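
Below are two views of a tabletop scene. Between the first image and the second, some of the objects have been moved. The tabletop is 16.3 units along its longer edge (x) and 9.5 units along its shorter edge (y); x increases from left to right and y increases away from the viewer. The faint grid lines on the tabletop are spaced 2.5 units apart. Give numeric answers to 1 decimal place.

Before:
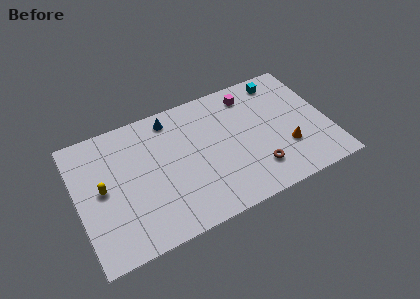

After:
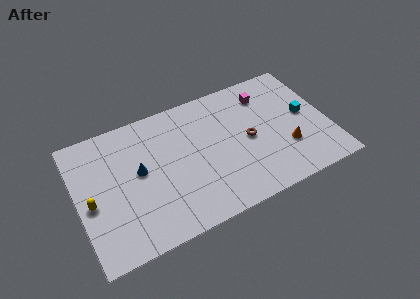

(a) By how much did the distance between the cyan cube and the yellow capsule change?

+1.6

They were about 12.5 units apart before and 14.1 after — 1.6 units further apart.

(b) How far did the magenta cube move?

1.1

The magenta cube moved from about (11.6, 7.9) to (12.6, 7.5), a distance of √(1.0² + 0.4²) ≈ 1.1.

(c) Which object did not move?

the orange cone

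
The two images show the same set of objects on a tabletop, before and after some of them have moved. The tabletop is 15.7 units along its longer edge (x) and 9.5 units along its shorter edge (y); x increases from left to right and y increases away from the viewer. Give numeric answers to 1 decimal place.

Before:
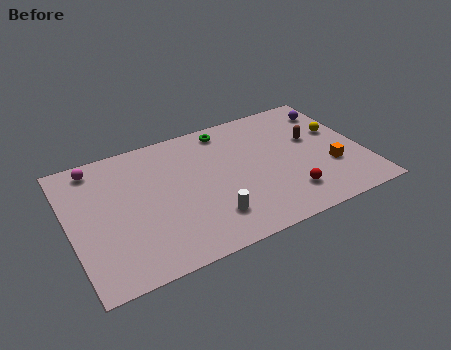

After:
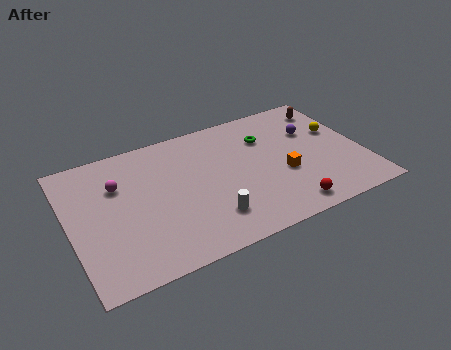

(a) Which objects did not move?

the white cylinder and the yellow sphere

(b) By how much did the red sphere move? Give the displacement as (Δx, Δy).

(-0.2, -0.9)

The red sphere was at about (11.3, 2.1) and moved to about (11.1, 1.2).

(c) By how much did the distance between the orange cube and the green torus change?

-4.0

Before: roughly 7.1 units apart; after: 3.1. That's 4.0 units closer together.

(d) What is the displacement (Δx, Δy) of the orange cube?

(-2.5, 0.5)

The orange cube started near (13.8, 3.2) and ended near (11.3, 3.7).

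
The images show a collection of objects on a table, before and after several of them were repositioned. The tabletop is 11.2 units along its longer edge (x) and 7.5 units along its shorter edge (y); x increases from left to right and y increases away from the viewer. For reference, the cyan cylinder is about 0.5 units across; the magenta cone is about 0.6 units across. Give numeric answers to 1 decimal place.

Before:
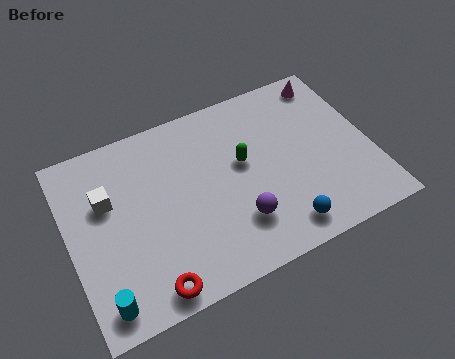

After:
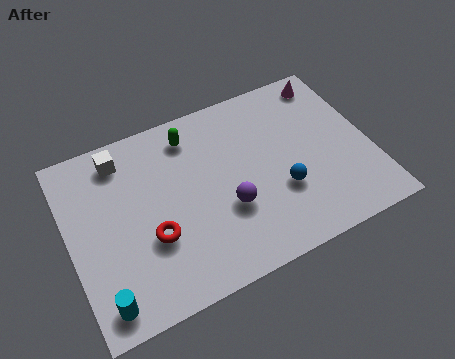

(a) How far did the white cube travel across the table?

1.7

From (1.5, 4.8) to (2.2, 6.3), the white cube covered √(0.7² + 1.5²) ≈ 1.7 units.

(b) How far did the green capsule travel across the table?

2.5

The green capsule was near (6.5, 4.3) before and (4.8, 6.2) after, so it travelled √(1.7² + 1.9²) ≈ 2.5 units.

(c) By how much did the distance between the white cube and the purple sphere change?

-0.3

They were about 5.3 units apart before and 5.0 after — 0.3 units closer together.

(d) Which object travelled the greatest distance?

the green capsule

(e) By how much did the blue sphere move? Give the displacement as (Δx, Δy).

(0.2, 1.5)

The blue sphere started near (7.5, 1.1) and ended near (7.7, 2.6).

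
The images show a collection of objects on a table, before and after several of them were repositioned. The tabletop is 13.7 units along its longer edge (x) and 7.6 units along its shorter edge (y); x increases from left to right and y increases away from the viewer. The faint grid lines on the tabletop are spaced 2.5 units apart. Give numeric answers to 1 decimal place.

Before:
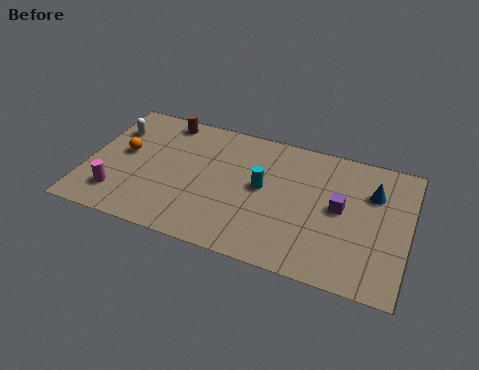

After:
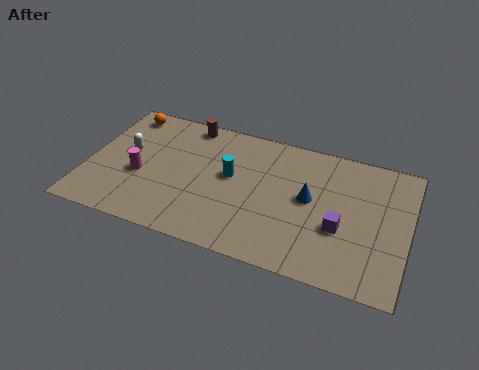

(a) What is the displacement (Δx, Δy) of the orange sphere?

(-0.3, 2.4)

The orange sphere started near (1.5, 4.2) and ended near (1.2, 6.6).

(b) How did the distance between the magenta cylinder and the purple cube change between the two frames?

-1.0

Before: roughly 9.6 units apart; after: 8.6. That's 1.0 units closer together.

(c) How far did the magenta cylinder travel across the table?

1.6

The magenta cylinder moved from about (1.5, 1.7) to (2.3, 3.1), a distance of √(0.8² + 1.4²) ≈ 1.6.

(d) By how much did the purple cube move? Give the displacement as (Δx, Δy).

(0.1, -1.1)

From the two frames, the purple cube sits at roughly (10.8, 4.0) before and (10.9, 2.9) after.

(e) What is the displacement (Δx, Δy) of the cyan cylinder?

(-1.4, 0.2)

The cyan cylinder started near (7.5, 4.1) and ended near (6.1, 4.3).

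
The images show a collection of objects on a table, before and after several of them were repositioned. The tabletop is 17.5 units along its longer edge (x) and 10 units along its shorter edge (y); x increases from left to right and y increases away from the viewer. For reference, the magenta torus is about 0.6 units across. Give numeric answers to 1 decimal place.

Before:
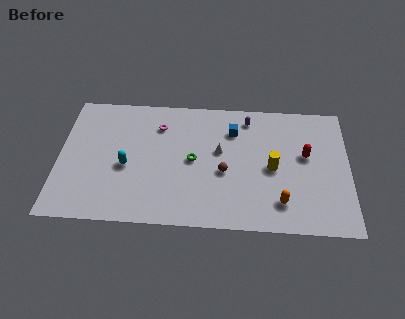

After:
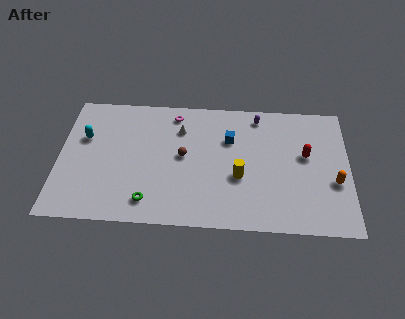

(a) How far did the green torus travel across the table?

4.2

From (8.1, 5.0) to (5.5, 1.7), the green torus covered √(2.6² + 3.3²) ≈ 4.2 units.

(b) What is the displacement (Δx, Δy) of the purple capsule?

(0.6, 0.2)

The purple capsule was at about (11.4, 8.5) and moved to about (12.0, 8.7).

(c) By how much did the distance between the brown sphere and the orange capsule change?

+5.2

Before: roughly 4.0 units apart; after: 9.2. That's 5.2 units further apart.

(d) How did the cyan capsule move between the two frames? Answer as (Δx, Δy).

(-2.6, 2.1)

The cyan capsule was at about (4.1, 4.3) and moved to about (1.5, 6.4).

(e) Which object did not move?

the red capsule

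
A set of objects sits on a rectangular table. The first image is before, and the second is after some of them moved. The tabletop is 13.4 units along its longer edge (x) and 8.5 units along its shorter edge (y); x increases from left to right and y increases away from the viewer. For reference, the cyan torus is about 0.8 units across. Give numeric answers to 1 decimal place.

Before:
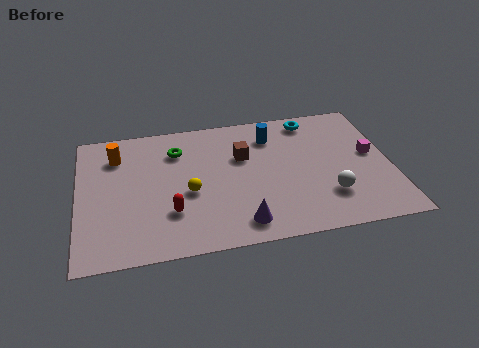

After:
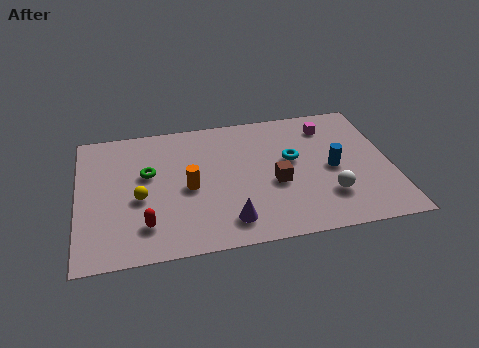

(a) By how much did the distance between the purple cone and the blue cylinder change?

-0.3

The distance was about 5.5 in the first image and 5.2 in the second, so they moved 0.3 units closer together.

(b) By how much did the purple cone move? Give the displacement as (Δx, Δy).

(-0.5, 0.2)

From the two frames, the purple cone sits at roughly (6.8, 1.3) before and (6.3, 1.5) after.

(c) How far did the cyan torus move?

2.7

From (10.2, 7.4) to (9.2, 4.9), the cyan torus covered √(1.0² + 2.5²) ≈ 2.7 units.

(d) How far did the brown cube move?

2.4

The brown cube moved from about (7.1, 5.5) to (8.4, 3.5), a distance of √(1.3² + 2.0²) ≈ 2.4.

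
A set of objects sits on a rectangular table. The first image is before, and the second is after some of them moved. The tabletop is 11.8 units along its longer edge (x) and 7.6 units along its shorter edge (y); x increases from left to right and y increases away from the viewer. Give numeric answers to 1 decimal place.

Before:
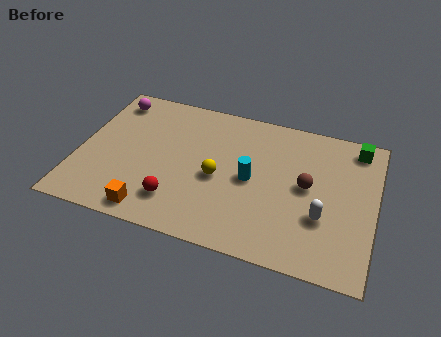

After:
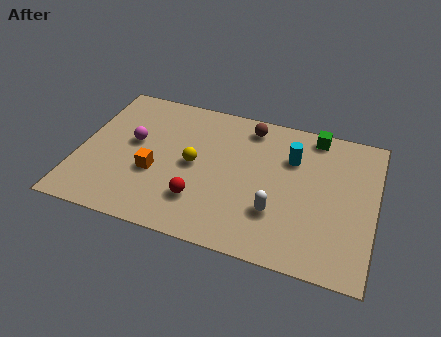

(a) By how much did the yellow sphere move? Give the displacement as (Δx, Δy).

(-1.0, 0.4)

The yellow sphere started near (5.6, 3.4) and ended near (4.6, 3.8).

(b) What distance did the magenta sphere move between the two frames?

2.4

The magenta sphere moved from about (1.0, 6.4) to (2.1, 4.3), a distance of √(1.1² + 2.1²) ≈ 2.4.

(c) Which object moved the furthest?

the brown sphere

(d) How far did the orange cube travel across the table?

2.0

The orange cube moved from about (3.2, 0.9) to (3.1, 2.9), a distance of √(0.1² + 2.0²) ≈ 2.0.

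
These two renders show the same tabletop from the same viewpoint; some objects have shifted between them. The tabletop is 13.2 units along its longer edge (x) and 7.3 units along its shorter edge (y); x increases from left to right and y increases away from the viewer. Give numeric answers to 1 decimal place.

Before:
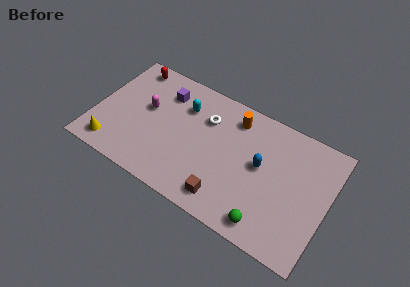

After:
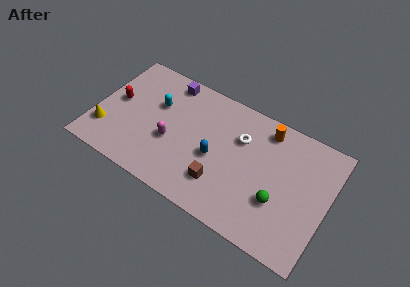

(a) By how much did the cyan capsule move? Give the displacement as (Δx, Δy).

(-1.5, -0.6)

From the two frames, the cyan capsule sits at roughly (4.8, 5.3) before and (3.3, 4.7) after.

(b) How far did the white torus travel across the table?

2.0

The white torus moved from about (6.1, 5.2) to (8.1, 5.0), a distance of √(2.0² + 0.2²) ≈ 2.0.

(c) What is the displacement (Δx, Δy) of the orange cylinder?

(1.8, 0.2)

The orange cylinder was at about (7.6, 6.0) and moved to about (9.4, 6.2).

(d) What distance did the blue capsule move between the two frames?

2.6

The blue capsule was near (9.4, 4.0) before and (6.9, 3.2) after, so it travelled √(2.5² + 0.8²) ≈ 2.6 units.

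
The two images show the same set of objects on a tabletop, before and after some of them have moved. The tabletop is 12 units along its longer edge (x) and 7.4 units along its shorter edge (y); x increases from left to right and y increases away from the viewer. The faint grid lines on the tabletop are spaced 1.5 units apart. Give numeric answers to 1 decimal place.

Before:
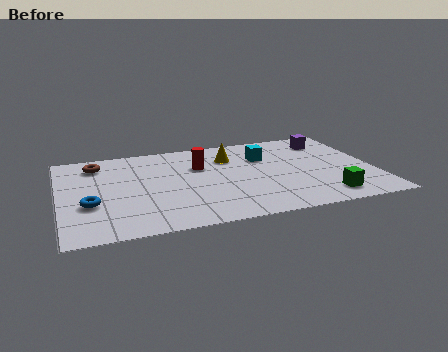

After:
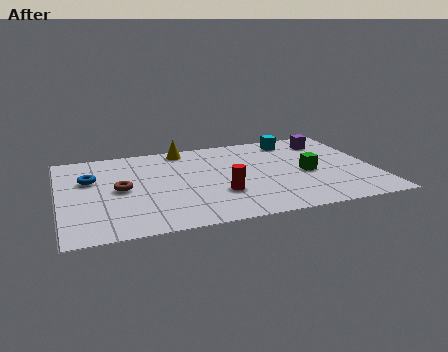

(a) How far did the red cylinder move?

2.6

From (5.4, 4.9) to (6.0, 2.4), the red cylinder covered √(0.6² + 2.5²) ≈ 2.6 units.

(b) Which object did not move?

the purple cube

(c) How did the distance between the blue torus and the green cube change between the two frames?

-0.6

The distance was about 8.9 in the first image and 8.3 in the second, so they moved 0.6 units closer together.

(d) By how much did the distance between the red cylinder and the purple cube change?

+0.5

The distance was about 5.2 in the first image and 5.7 in the second, so they moved 0.5 units further apart.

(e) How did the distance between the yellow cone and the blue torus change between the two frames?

-2.0

They were about 6.1 units apart before and 4.1 after — 2.0 units closer together.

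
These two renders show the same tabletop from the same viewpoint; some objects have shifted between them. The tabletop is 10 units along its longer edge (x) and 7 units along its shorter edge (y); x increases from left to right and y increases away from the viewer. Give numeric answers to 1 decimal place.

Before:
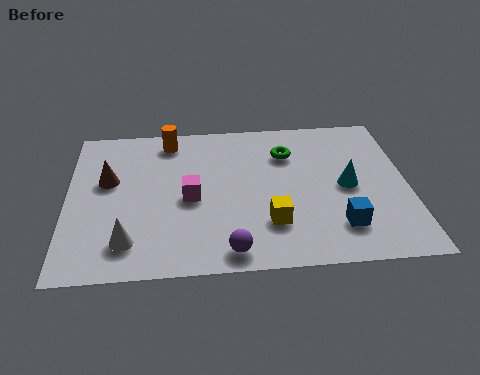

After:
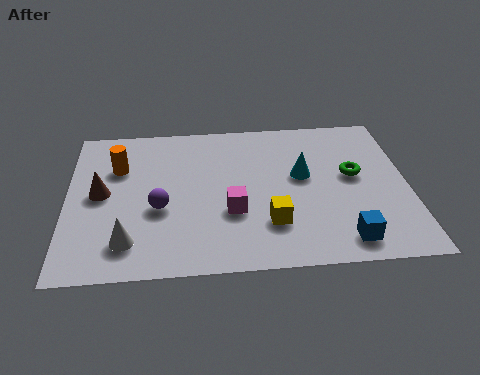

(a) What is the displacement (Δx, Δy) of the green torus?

(1.9, -1.2)

The green torus was at about (6.5, 5.1) and moved to about (8.4, 3.9).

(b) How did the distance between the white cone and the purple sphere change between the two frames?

-1.3

They were about 3.0 units apart before and 1.7 after — 1.3 units closer together.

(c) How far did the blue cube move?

0.6

The blue cube moved from about (7.9, 1.6) to (8.0, 1.0), a distance of √(0.1² + 0.6²) ≈ 0.6.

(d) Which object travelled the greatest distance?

the purple sphere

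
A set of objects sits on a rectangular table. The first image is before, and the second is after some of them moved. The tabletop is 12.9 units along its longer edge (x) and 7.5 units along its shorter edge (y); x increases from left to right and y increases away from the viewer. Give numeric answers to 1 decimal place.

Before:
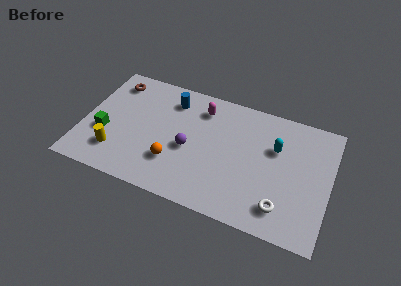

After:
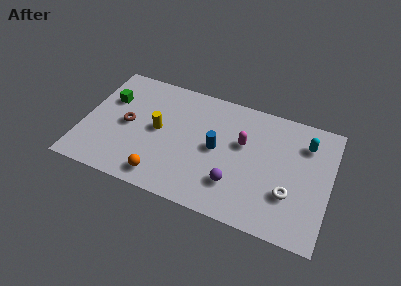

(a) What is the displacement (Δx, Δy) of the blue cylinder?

(2.6, -2.2)

From the two frames, the blue cylinder sits at roughly (4.4, 6.0) before and (7.0, 3.8) after.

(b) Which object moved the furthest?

the blue cylinder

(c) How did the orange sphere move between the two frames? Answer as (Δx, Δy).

(-0.5, -1.1)

The orange sphere started near (4.9, 2.2) and ended near (4.4, 1.1).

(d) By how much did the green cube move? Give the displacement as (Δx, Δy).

(0.0, 2.2)

From the two frames, the green cube sits at roughly (1.2, 2.8) before and (1.2, 5.0) after.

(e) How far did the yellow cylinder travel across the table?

2.9

The yellow cylinder was near (1.9, 1.8) before and (3.9, 3.9) after, so it travelled √(2.0² + 2.1²) ≈ 2.9 units.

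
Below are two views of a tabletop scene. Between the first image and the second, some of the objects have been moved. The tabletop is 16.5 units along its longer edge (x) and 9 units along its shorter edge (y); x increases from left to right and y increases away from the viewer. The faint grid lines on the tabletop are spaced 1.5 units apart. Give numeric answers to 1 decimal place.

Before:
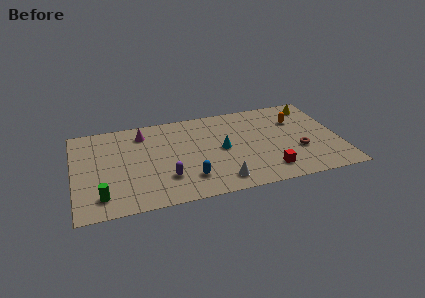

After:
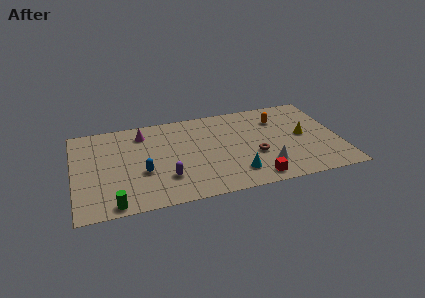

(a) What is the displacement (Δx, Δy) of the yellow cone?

(-0.9, -3.0)

From the two frames, the yellow cone sits at roughly (15.2, 7.6) before and (14.3, 4.6) after.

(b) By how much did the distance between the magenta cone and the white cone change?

+1.6

They were about 7.4 units apart before and 9.0 after — 1.6 units further apart.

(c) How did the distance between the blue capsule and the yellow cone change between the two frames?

+0.3

Before: roughly 9.9 units apart; after: 10.2. That's 0.3 units further apart.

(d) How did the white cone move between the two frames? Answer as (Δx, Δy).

(2.9, 0.8)

The white cone was at about (8.9, 1.4) and moved to about (11.8, 2.2).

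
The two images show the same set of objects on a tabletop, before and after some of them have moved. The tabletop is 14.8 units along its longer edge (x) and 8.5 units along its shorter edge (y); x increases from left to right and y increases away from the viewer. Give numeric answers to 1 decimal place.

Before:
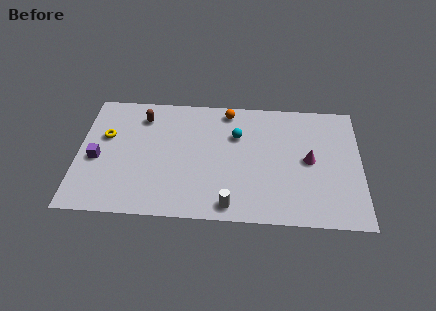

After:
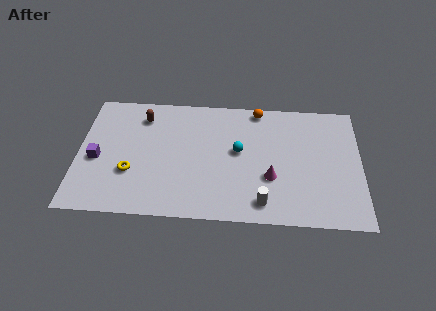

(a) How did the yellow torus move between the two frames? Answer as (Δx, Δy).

(1.4, -2.4)

The yellow torus started near (1.4, 5.3) and ended near (2.8, 2.9).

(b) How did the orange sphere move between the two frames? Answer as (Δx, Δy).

(1.6, 0.2)

The orange sphere was at about (7.8, 7.5) and moved to about (9.4, 7.7).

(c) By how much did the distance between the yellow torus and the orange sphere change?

+1.4

They were about 6.8 units apart before and 8.2 after — 1.4 units further apart.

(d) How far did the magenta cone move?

2.4

The magenta cone moved from about (12.1, 4.3) to (10.1, 3.0), a distance of √(2.0² + 1.3²) ≈ 2.4.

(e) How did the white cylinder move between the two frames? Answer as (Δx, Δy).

(1.7, 0.3)

From the two frames, the white cylinder sits at roughly (8.0, 1.0) before and (9.7, 1.3) after.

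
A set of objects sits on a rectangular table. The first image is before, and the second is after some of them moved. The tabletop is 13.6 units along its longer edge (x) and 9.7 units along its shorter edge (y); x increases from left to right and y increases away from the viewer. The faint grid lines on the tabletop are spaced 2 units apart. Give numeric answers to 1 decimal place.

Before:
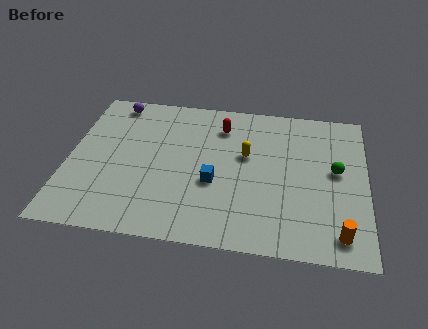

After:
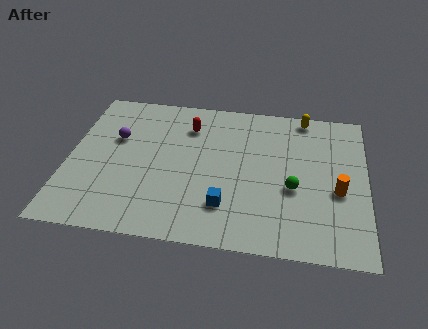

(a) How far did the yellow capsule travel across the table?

4.0

The yellow capsule was near (8.1, 5.8) before and (10.7, 8.8) after, so it travelled √(2.6² + 3.0²) ≈ 4.0 units.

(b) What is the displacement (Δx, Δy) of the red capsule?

(-1.5, -0.2)

The red capsule started near (6.9, 7.6) and ended near (5.4, 7.4).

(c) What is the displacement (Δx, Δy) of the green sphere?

(-1.9, -1.4)

The green sphere started near (12.2, 5.3) and ended near (10.3, 3.9).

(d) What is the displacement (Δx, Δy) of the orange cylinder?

(-0.1, 2.6)

The orange cylinder started near (12.4, 1.4) and ended near (12.3, 4.0).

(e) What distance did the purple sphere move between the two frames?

2.5

From (1.9, 8.6) to (2.1, 6.1), the purple sphere covered √(0.2² + 2.5²) ≈ 2.5 units.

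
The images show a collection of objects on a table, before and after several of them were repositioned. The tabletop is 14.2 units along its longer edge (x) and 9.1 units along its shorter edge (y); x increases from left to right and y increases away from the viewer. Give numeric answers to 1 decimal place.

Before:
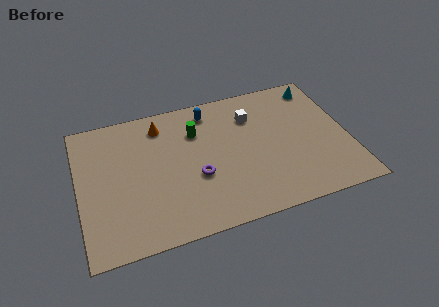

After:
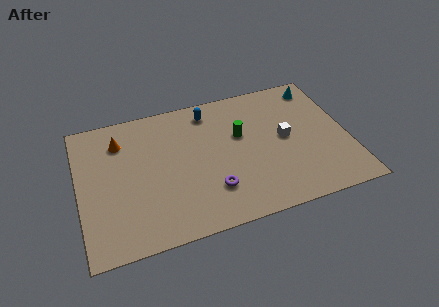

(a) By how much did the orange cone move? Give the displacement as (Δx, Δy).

(-2.2, -0.5)

From the two frames, the orange cone sits at roughly (4.5, 7.5) before and (2.3, 7.0) after.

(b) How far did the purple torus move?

1.3

The purple torus was near (6.1, 3.5) before and (6.8, 2.4) after, so it travelled √(0.7² + 1.1²) ≈ 1.3 units.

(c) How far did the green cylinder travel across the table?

2.5

The green cylinder was near (6.3, 6.5) before and (8.6, 5.6) after, so it travelled √(2.3² + 0.9²) ≈ 2.5 units.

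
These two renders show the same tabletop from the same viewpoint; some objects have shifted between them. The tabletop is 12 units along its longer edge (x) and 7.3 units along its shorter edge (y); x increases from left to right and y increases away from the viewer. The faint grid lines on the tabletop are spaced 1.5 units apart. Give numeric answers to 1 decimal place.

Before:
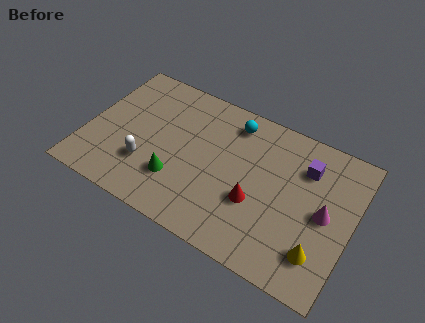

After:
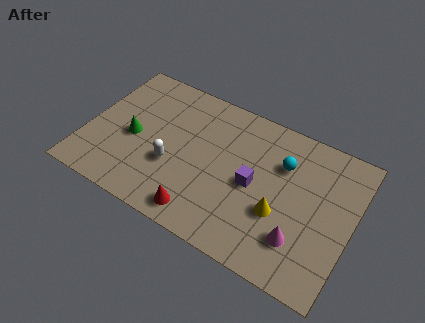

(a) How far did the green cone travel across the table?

2.5

The green cone moved from about (4.3, 2.1) to (2.1, 3.3), a distance of √(2.2² + 1.2²) ≈ 2.5.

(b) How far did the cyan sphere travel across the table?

2.6

The cyan sphere was near (6.3, 6.1) before and (8.7, 5.1) after, so it travelled √(2.4² + 1.0²) ≈ 2.6 units.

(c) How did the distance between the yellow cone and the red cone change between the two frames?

+0.5

The distance was about 3.2 in the first image and 3.7 in the second, so they moved 0.5 units further apart.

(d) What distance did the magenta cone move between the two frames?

1.9

From (10.8, 3.6) to (9.9, 1.9), the magenta cone covered √(0.9² + 1.7²) ≈ 1.9 units.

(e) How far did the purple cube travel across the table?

2.8

The purple cube was near (9.7, 5.4) before and (7.6, 3.5) after, so it travelled √(2.1² + 1.9²) ≈ 2.8 units.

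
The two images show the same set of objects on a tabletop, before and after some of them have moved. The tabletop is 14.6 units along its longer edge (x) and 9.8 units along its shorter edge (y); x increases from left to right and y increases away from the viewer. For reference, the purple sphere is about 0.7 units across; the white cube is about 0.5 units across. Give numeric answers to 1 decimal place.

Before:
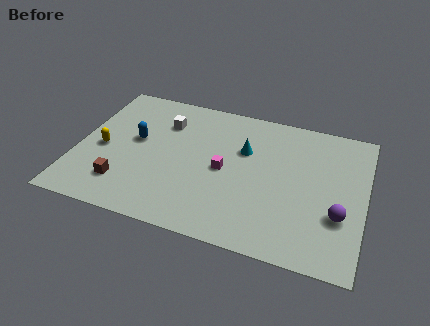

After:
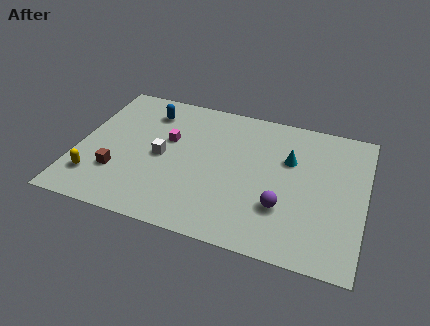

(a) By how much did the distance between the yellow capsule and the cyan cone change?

+3.1

They were about 7.4 units apart before and 10.5 after — 3.1 units further apart.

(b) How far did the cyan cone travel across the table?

2.3

The cyan cone was near (8.4, 6.4) before and (10.7, 6.4) after, so it travelled √(2.3² + 0.0²) ≈ 2.3 units.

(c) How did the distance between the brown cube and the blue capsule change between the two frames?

+1.7

The distance was about 3.3 in the first image and 5.0 in the second, so they moved 1.7 units further apart.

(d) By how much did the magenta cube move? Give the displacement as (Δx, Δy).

(-3.0, 1.3)

The magenta cube started near (7.5, 4.7) and ended near (4.5, 6.0).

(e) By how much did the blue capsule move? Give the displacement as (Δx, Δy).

(0.4, 2.3)

From the two frames, the blue capsule sits at roughly (2.9, 5.5) before and (3.3, 7.8) after.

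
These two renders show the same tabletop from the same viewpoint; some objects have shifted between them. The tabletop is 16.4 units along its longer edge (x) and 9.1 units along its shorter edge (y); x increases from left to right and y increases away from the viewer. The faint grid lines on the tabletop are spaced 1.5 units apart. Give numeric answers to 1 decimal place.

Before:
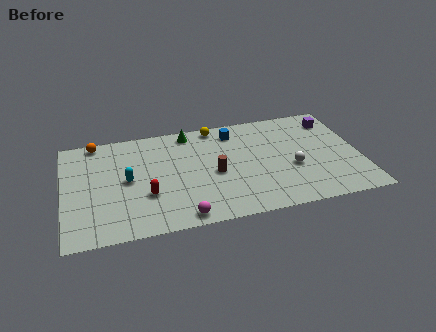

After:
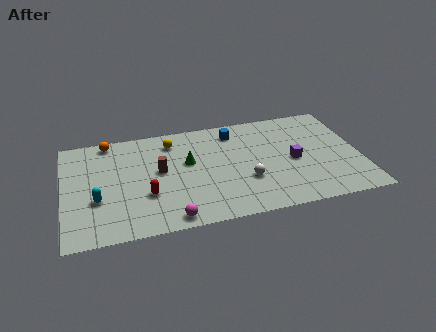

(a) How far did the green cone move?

2.6

From (7.1, 8.0) to (6.9, 5.4), the green cone covered √(0.2² + 2.6²) ≈ 2.6 units.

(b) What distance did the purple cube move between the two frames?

4.0

The purple cube moved from about (15.2, 7.3) to (12.7, 4.2), a distance of √(2.5² + 3.1²) ≈ 4.0.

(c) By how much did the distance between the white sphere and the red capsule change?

-2.6

They were about 8.1 units apart before and 5.5 after — 2.6 units closer together.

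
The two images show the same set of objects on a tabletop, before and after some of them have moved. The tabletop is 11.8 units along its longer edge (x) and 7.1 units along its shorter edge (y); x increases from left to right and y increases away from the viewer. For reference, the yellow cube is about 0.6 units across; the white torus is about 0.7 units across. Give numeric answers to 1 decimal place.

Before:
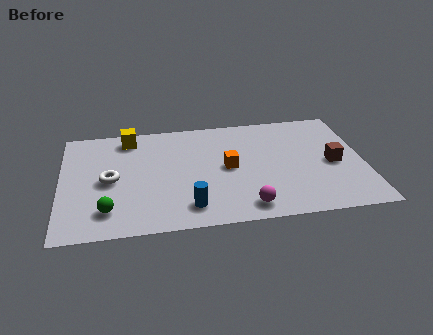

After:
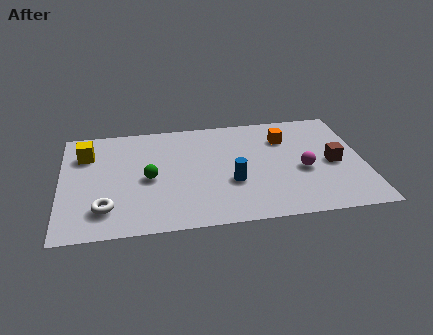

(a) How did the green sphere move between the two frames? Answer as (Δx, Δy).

(1.6, 1.8)

The green sphere was at about (1.8, 1.5) and moved to about (3.4, 3.3).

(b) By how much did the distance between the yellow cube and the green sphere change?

-1.6

They were about 4.7 units apart before and 3.1 after — 1.6 units closer together.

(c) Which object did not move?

the brown cube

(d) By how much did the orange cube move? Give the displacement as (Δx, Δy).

(2.3, 1.6)

The orange cube was at about (6.5, 3.6) and moved to about (8.8, 5.2).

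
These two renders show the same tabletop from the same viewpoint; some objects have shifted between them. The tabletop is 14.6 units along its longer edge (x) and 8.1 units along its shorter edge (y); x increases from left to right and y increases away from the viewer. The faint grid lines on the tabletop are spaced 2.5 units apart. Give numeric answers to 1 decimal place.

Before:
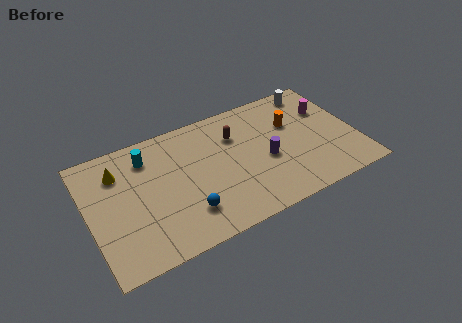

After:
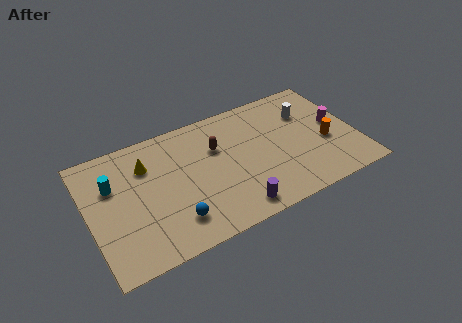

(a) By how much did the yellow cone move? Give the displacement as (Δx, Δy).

(1.5, -0.2)

The yellow cone was at about (1.8, 6.1) and moved to about (3.3, 5.9).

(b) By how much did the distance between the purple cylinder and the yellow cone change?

-1.8

The distance was about 8.2 in the first image and 6.4 in the second, so they moved 1.8 units closer together.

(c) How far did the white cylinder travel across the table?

1.5

The white cylinder was near (12.8, 7.1) before and (12.2, 5.7) after, so it travelled √(0.6² + 1.4²) ≈ 1.5 units.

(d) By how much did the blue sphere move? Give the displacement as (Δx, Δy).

(-0.7, -0.2)

The blue sphere was at about (5.0, 2.0) and moved to about (4.3, 1.8).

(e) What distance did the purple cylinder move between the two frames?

3.2

The purple cylinder moved from about (9.6, 3.5) to (7.5, 1.1), a distance of √(2.1² + 2.4²) ≈ 3.2.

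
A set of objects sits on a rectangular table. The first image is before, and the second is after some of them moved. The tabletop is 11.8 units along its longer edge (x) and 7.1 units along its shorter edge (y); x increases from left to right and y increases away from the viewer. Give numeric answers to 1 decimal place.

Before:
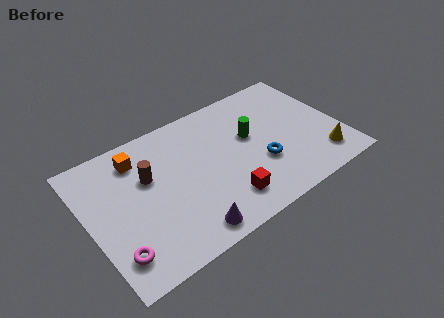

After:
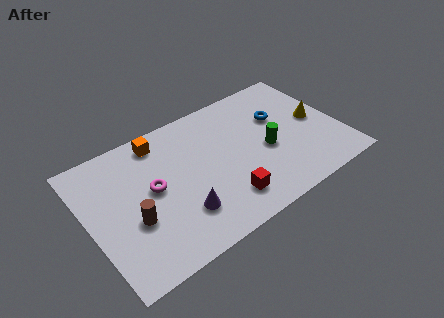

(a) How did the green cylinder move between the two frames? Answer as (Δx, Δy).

(0.6, -1.1)

From the two frames, the green cylinder sits at roughly (7.7, 4.2) before and (8.3, 3.1) after.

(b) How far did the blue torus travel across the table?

2.5

From (7.9, 2.5) to (9.2, 4.6), the blue torus covered √(1.3² + 2.1²) ≈ 2.5 units.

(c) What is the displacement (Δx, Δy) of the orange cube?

(1.1, 0.4)

From the two frames, the orange cube sits at roughly (2.6, 5.7) before and (3.7, 6.1) after.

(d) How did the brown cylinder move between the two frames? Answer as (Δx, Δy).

(-1.0, -1.8)

From the two frames, the brown cylinder sits at roughly (2.9, 4.5) before and (1.9, 2.7) after.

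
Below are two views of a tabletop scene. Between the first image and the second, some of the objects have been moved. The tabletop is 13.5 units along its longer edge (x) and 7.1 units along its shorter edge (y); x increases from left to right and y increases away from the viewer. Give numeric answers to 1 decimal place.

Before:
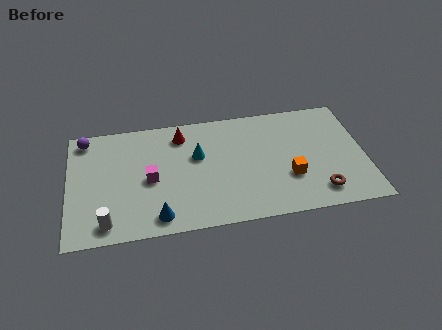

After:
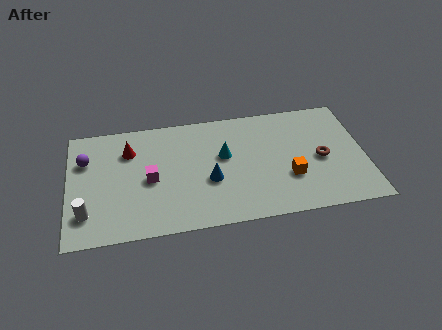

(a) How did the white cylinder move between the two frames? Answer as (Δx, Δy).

(-0.9, 0.7)

The white cylinder was at about (1.7, 1.0) and moved to about (0.8, 1.7).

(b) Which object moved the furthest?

the blue cone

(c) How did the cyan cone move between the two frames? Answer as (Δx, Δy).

(1.2, -0.2)

The cyan cone started near (5.9, 4.4) and ended near (7.1, 4.2).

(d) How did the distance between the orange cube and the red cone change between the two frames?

+1.8

The distance was about 5.9 in the first image and 7.7 in the second, so they moved 1.8 units further apart.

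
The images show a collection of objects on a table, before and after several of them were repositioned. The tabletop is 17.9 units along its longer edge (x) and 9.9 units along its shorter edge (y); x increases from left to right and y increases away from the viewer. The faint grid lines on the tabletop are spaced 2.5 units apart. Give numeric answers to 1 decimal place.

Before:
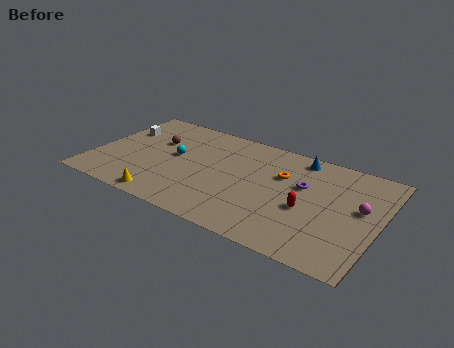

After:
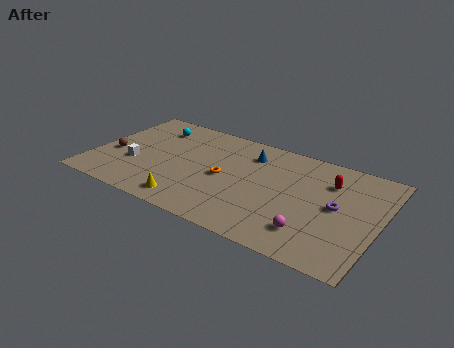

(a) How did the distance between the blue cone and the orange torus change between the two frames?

+0.9

The distance was about 2.3 in the first image and 3.2 in the second, so they moved 0.9 units further apart.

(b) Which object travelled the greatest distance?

the magenta sphere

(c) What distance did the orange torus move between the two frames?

3.8

The orange torus moved from about (11.7, 6.5) to (8.3, 4.7), a distance of √(3.4² + 1.8²) ≈ 3.8.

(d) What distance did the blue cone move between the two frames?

3.2

The blue cone was near (12.5, 8.7) before and (9.5, 7.7) after, so it travelled √(3.0² + 1.0²) ≈ 3.2 units.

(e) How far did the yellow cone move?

1.6

The yellow cone moved from about (5.1, 1.0) to (6.6, 1.4), a distance of √(1.5² + 0.4²) ≈ 1.6.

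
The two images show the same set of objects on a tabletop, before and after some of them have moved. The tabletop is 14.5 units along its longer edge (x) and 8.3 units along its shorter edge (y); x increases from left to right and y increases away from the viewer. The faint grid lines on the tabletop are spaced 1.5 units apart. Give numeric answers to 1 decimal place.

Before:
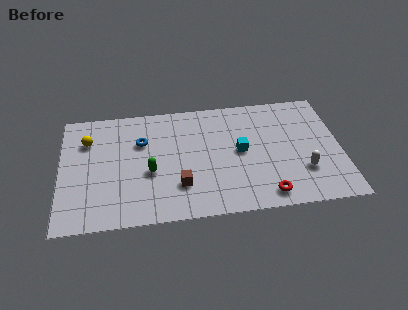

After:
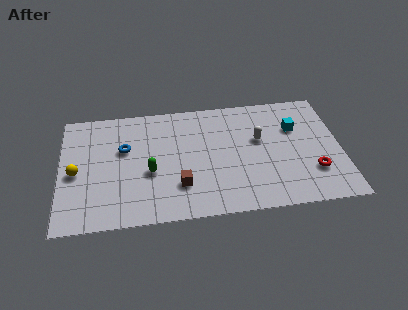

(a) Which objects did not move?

the green capsule and the brown cube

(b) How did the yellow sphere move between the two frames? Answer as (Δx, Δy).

(-0.6, -2.2)

The yellow sphere started near (1.4, 6.0) and ended near (0.8, 3.8).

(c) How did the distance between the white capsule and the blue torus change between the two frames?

-1.9

Before: roughly 8.9 units apart; after: 7.0. That's 1.9 units closer together.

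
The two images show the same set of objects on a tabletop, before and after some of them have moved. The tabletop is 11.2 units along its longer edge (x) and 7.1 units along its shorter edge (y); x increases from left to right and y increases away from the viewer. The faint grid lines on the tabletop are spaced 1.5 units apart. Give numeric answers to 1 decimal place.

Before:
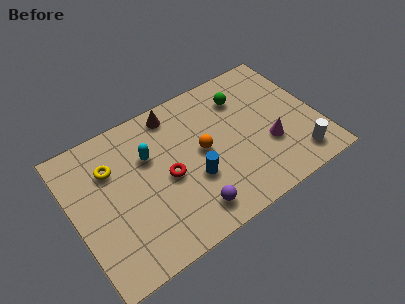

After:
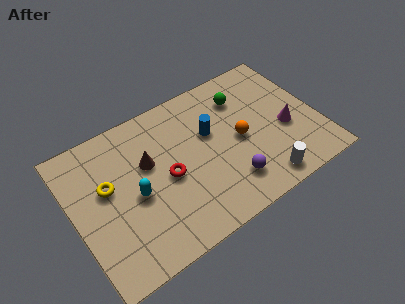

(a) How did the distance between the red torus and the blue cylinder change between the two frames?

+1.2

They were about 1.3 units apart before and 2.5 after — 1.2 units further apart.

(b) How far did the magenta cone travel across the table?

1.0

The magenta cone was near (8.8, 2.5) before and (9.7, 2.9) after, so it travelled √(0.9² + 0.4²) ≈ 1.0 units.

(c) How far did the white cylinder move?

1.7

The white cylinder moved from about (9.9, 1.2) to (8.2, 0.9), a distance of √(1.7² + 0.3²) ≈ 1.7.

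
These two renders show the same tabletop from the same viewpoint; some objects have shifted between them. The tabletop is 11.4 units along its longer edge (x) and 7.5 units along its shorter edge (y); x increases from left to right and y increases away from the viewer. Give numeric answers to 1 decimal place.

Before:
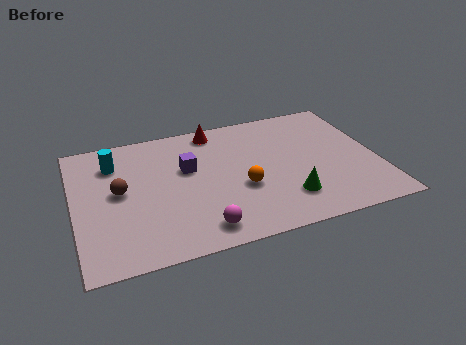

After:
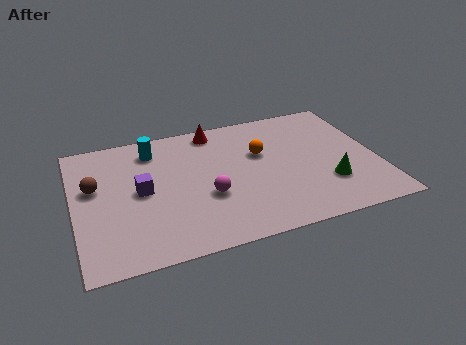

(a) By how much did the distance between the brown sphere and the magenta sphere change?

+0.4

The distance was about 4.0 in the first image and 4.4 in the second, so they moved 0.4 units further apart.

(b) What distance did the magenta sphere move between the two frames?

1.7

The magenta sphere moved from about (4.5, 1.1) to (4.9, 2.8), a distance of √(0.4² + 1.7²) ≈ 1.7.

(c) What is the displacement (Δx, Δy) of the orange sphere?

(0.9, 1.8)

The orange sphere started near (6.2, 2.9) and ended near (7.1, 4.7).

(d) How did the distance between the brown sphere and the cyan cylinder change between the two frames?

+1.1

The distance was about 1.7 in the first image and 2.8 in the second, so they moved 1.1 units further apart.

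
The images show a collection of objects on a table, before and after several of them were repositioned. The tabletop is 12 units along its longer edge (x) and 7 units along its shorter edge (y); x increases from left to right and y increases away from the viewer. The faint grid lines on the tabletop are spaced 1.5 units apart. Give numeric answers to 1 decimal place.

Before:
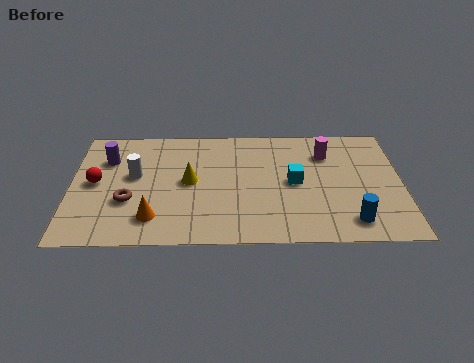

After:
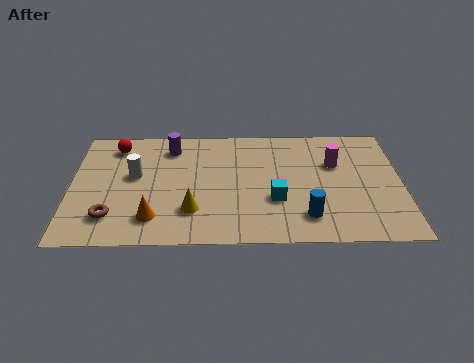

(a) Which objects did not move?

the white cylinder and the orange cone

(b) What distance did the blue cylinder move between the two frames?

1.6

The blue cylinder was near (10.1, 1.2) before and (8.5, 1.5) after, so it travelled √(1.6² + 0.3²) ≈ 1.6 units.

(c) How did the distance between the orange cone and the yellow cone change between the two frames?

-1.0

Before: roughly 2.5 units apart; after: 1.5. That's 1.0 units closer together.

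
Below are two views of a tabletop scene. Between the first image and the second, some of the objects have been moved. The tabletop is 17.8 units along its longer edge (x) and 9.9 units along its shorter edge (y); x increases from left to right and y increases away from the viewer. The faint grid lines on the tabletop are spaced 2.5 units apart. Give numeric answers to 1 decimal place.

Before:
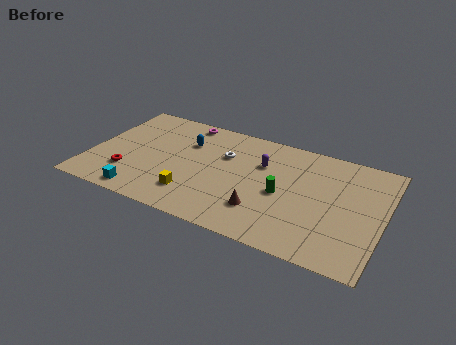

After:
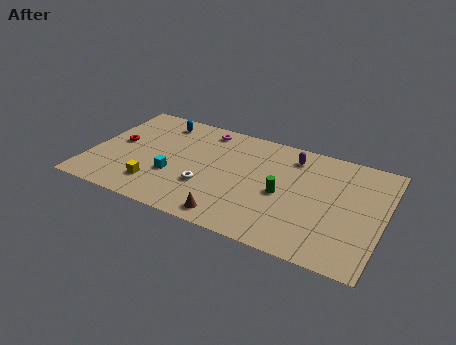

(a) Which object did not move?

the green cylinder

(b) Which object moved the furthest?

the white torus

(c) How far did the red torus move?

2.8

The red torus moved from about (2.5, 2.7) to (1.5, 5.3), a distance of √(1.0² + 2.6²) ≈ 2.8.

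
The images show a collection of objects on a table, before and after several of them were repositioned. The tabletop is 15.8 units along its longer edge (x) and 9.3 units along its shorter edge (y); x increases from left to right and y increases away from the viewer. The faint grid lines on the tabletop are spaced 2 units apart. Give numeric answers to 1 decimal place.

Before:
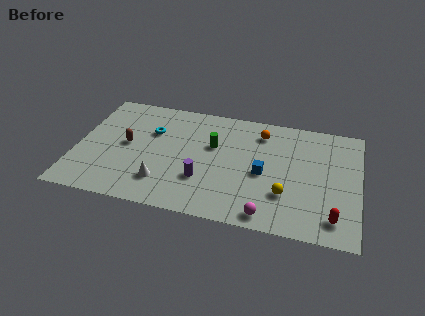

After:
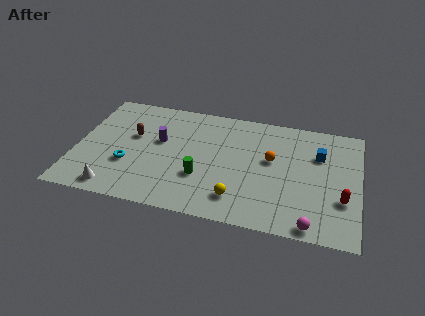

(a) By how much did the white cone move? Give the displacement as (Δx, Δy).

(-2.6, -1.1)

From the two frames, the white cone sits at roughly (5.0, 2.2) before and (2.4, 1.1) after.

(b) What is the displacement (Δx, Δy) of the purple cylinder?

(-2.6, 2.6)

The purple cylinder started near (7.2, 2.9) and ended near (4.6, 5.5).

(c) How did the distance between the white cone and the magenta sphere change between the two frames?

+4.9

The distance was about 6.0 in the first image and 10.9 in the second, so they moved 4.9 units further apart.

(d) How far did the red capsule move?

1.6

The red capsule was near (14.5, 1.6) before and (14.9, 3.1) after, so it travelled √(0.4² + 1.5²) ≈ 1.6 units.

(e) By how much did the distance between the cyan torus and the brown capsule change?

+0.5

The distance was about 1.9 in the first image and 2.4 in the second, so they moved 0.5 units further apart.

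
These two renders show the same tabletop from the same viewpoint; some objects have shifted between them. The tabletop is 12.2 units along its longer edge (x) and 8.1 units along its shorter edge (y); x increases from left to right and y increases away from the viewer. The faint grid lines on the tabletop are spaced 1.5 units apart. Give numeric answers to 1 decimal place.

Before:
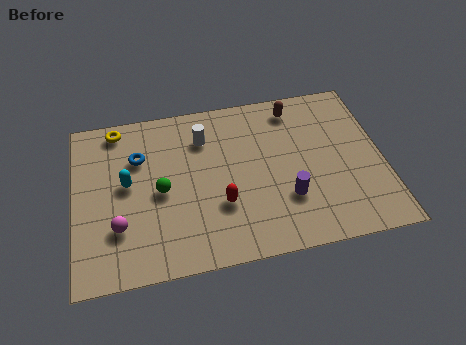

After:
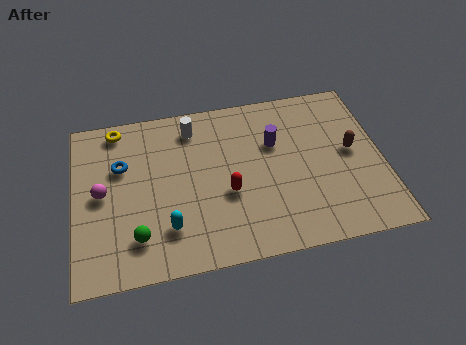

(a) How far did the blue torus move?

0.8

From (2.6, 5.6) to (1.9, 5.3), the blue torus covered √(0.7² + 0.3²) ≈ 0.8 units.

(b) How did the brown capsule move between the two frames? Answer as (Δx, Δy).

(2.1, -2.6)

The brown capsule started near (8.9, 6.9) and ended near (11.0, 4.3).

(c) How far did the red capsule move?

0.6

From (5.7, 2.7) to (6.0, 3.2), the red capsule covered √(0.3² + 0.5²) ≈ 0.6 units.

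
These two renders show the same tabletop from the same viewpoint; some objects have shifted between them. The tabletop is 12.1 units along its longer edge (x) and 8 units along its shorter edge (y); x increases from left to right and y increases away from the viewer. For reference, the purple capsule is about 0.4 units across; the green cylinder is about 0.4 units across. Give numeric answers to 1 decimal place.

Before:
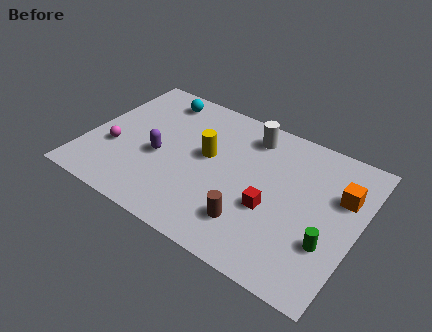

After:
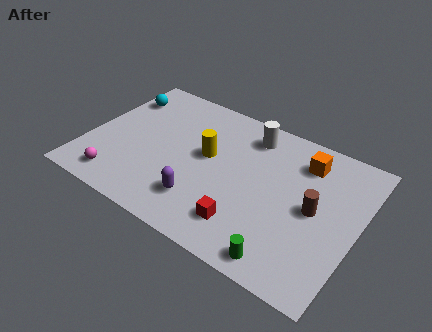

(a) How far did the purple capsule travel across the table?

2.7

The purple capsule was near (3.3, 3.4) before and (5.5, 1.9) after, so it travelled √(2.2² + 1.5²) ≈ 2.7 units.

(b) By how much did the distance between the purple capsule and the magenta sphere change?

+1.7

They were about 2.1 units apart before and 3.8 after — 1.7 units further apart.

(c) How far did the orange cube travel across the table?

2.1

From (11.2, 5.3) to (9.4, 6.3), the orange cube covered √(1.8² + 1.0²) ≈ 2.1 units.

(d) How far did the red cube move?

1.7

The red cube moved from about (8.4, 3.1) to (7.5, 1.7), a distance of √(0.9² + 1.4²) ≈ 1.7.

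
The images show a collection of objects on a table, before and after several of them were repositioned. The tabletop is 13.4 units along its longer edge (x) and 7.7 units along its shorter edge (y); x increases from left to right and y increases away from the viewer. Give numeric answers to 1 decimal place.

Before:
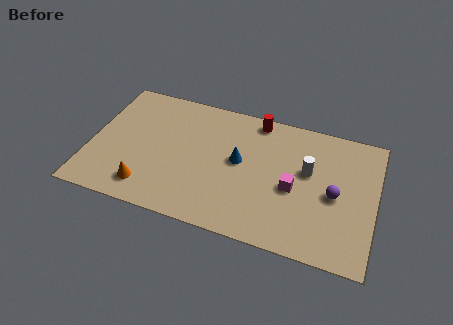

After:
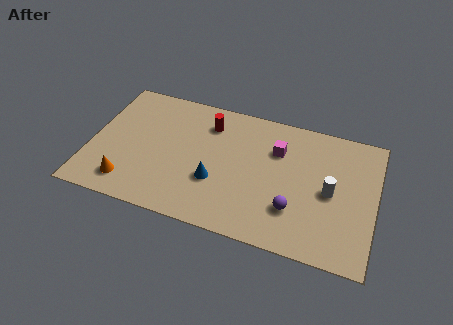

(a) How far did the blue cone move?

1.8

The blue cone moved from about (7.0, 4.2) to (6.0, 2.7), a distance of √(1.0² + 1.5²) ≈ 1.8.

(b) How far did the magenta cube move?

2.2

From (9.6, 3.4) to (8.7, 5.4), the magenta cube covered √(0.9² + 2.0²) ≈ 2.2 units.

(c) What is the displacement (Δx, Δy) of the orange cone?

(-0.9, 0.0)

The orange cone was at about (2.9, 1.4) and moved to about (2.0, 1.4).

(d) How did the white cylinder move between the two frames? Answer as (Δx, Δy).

(1.1, -0.9)

The white cylinder was at about (10.2, 4.6) and moved to about (11.3, 3.7).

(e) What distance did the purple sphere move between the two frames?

2.3

From (11.5, 3.6) to (9.7, 2.2), the purple sphere covered √(1.8² + 1.4²) ≈ 2.3 units.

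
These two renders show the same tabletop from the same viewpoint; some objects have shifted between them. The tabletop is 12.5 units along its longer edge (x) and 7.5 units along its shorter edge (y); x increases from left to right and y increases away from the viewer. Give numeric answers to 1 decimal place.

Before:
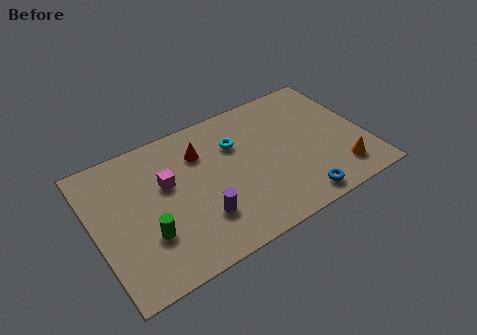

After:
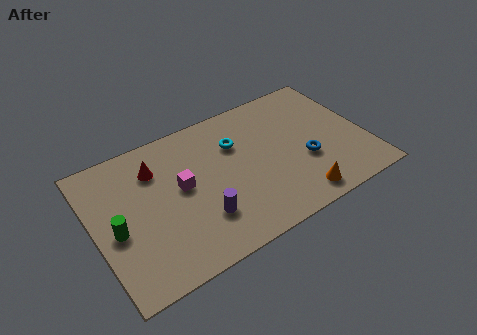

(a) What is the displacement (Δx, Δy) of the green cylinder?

(-1.3, 0.9)

The green cylinder started near (2.2, 2.4) and ended near (0.9, 3.3).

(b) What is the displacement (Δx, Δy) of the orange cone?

(-2.1, -0.5)

From the two frames, the orange cone sits at roughly (11.0, 1.5) before and (8.9, 1.0) after.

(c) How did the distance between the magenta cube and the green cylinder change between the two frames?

+0.7

Before: roughly 2.5 units apart; after: 3.2. That's 0.7 units further apart.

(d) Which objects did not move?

the purple cylinder and the cyan torus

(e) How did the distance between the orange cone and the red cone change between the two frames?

+0.4

They were about 7.1 units apart before and 7.5 after — 0.4 units further apart.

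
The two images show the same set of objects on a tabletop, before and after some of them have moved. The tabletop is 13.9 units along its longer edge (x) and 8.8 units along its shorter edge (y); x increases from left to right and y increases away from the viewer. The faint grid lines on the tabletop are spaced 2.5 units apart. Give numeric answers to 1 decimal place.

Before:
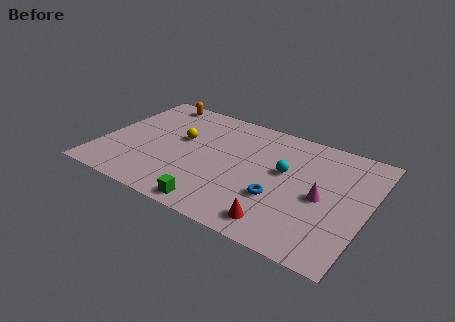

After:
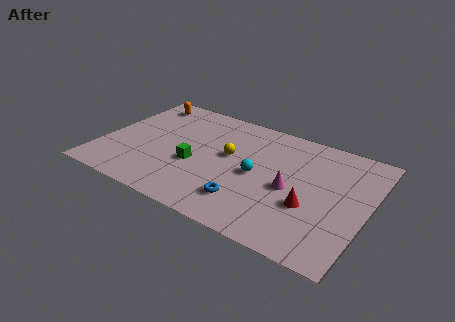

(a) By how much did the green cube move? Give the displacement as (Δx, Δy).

(-1.5, 2.6)

From the two frames, the green cube sits at roughly (6.5, 0.9) before and (5.0, 3.5) after.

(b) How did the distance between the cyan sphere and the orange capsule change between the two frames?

-0.4

The distance was about 7.9 in the first image and 7.5 in the second, so they moved 0.4 units closer together.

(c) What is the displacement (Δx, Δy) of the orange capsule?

(-0.6, -0.4)

From the two frames, the orange capsule sits at roughly (2.1, 7.9) before and (1.5, 7.5) after.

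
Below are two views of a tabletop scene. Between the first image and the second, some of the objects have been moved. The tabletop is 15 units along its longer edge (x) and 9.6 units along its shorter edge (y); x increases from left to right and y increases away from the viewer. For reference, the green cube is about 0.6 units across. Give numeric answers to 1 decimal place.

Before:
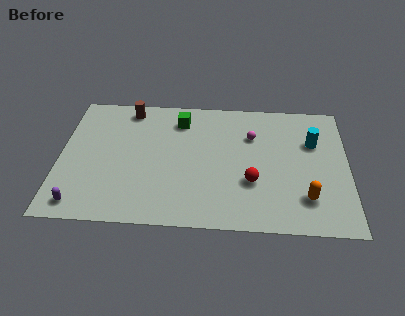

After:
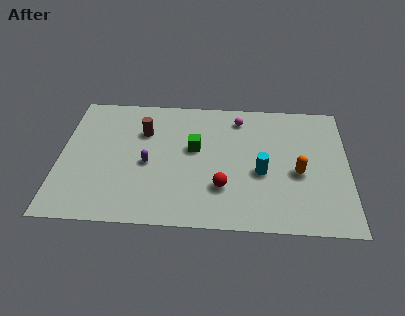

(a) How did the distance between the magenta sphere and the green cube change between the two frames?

-0.6

Before: roughly 3.9 units apart; after: 3.3. That's 0.6 units closer together.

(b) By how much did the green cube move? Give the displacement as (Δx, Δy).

(0.8, -2.1)

From the two frames, the green cube sits at roughly (6.2, 7.7) before and (7.0, 5.6) after.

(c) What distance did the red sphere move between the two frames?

1.6

The red sphere was near (10.0, 3.3) before and (8.5, 2.8) after, so it travelled √(1.5² + 0.5²) ≈ 1.6 units.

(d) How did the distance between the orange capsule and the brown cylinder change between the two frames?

-2.6

Before: roughly 11.1 units apart; after: 8.5. That's 2.6 units closer together.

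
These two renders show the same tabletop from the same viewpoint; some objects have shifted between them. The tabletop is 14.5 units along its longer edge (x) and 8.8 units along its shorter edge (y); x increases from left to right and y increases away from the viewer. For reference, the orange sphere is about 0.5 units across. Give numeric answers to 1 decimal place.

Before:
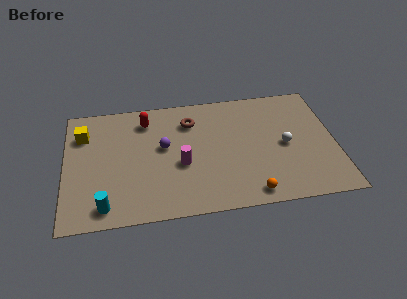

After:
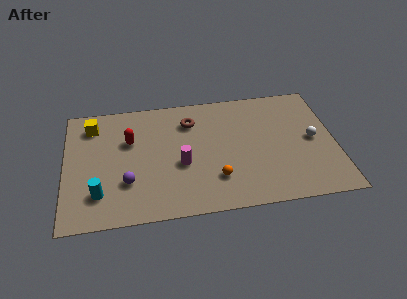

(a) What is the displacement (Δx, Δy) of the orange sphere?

(-1.8, 1.3)

From the two frames, the orange sphere sits at roughly (9.8, 1.0) before and (8.0, 2.3) after.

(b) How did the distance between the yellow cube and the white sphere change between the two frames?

+1.1

The distance was about 11.0 in the first image and 12.1 in the second, so they moved 1.1 units further apart.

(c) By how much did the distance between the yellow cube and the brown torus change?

-0.5

They were about 5.8 units apart before and 5.3 after — 0.5 units closer together.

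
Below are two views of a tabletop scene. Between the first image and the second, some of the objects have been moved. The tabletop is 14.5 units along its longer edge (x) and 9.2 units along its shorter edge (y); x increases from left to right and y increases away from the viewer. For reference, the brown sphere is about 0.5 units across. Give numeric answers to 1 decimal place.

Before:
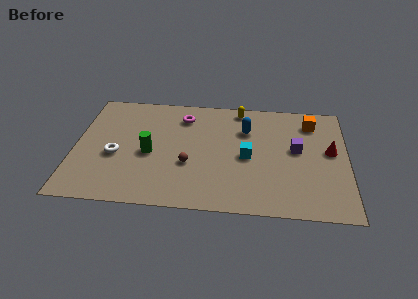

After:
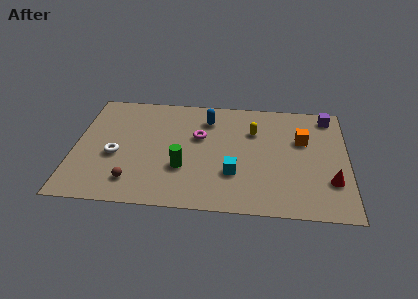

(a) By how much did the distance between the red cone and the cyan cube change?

+0.6

The distance was about 4.5 in the first image and 5.1 in the second, so they moved 0.6 units further apart.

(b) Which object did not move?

the white torus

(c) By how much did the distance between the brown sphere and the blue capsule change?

+2.3

Before: roughly 4.3 units apart; after: 6.6. That's 2.3 units further apart.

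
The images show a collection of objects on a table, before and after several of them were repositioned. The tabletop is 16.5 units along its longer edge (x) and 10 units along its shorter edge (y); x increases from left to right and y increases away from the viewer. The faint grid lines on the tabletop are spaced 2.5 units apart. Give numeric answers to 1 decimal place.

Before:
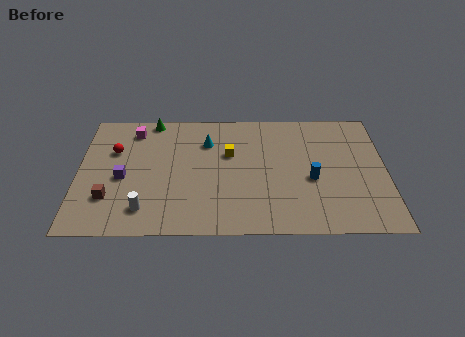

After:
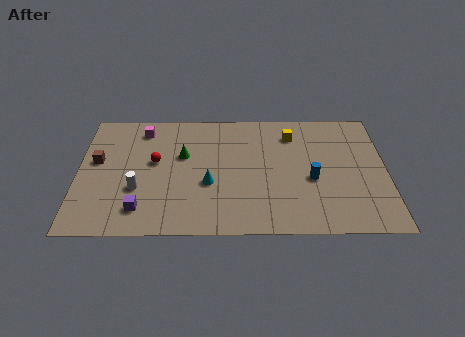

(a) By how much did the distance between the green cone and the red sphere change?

-1.7

They were about 3.3 units apart before and 1.6 after — 1.7 units closer together.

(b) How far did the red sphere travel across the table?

2.4

From (1.9, 6.6) to (4.1, 5.7), the red sphere covered √(2.2² + 0.9²) ≈ 2.4 units.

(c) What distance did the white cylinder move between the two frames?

1.6

From (3.6, 1.9) to (3.2, 3.5), the white cylinder covered √(0.4² + 1.6²) ≈ 1.6 units.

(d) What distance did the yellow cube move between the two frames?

3.8

The yellow cube moved from about (8.1, 6.3) to (11.5, 7.9), a distance of √(3.4² + 1.6²) ≈ 3.8.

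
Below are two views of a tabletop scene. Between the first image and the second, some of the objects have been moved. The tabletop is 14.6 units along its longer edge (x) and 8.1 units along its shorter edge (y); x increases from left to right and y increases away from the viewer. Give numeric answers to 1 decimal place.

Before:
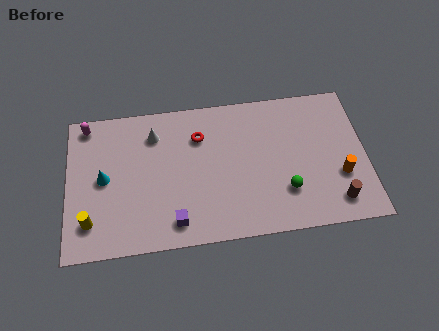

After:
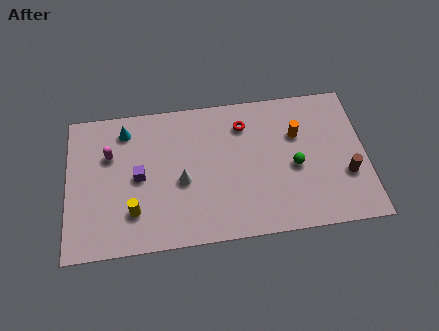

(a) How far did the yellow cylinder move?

2.1

The yellow cylinder was near (1.1, 1.8) before and (3.2, 2.1) after, so it travelled √(2.1² + 0.3²) ≈ 2.1 units.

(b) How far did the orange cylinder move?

3.3

The orange cylinder was near (13.3, 2.8) before and (11.3, 5.4) after, so it travelled √(2.0² + 2.6²) ≈ 3.3 units.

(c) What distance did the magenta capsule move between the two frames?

2.1

The magenta capsule was near (1.0, 7.2) before and (2.1, 5.4) after, so it travelled √(1.1² + 1.8²) ≈ 2.1 units.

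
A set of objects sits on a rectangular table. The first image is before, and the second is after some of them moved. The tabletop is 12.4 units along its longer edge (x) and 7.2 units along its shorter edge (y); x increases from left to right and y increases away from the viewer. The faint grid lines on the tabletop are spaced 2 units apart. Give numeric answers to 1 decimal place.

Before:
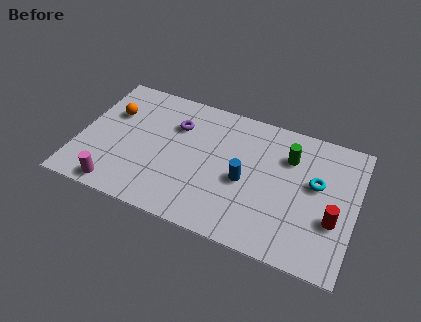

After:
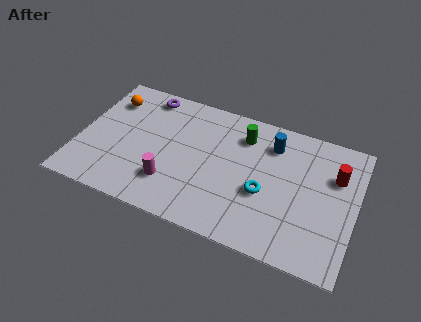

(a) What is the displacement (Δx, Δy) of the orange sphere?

(-0.2, 0.7)

The orange sphere started near (1.3, 4.8) and ended near (1.1, 5.5).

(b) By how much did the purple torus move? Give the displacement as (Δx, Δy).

(-1.5, 1.2)

The purple torus started near (4.2, 5.1) and ended near (2.7, 6.3).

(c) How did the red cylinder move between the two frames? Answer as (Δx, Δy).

(-0.1, 2.3)

The red cylinder was at about (11.5, 2.6) and moved to about (11.4, 4.9).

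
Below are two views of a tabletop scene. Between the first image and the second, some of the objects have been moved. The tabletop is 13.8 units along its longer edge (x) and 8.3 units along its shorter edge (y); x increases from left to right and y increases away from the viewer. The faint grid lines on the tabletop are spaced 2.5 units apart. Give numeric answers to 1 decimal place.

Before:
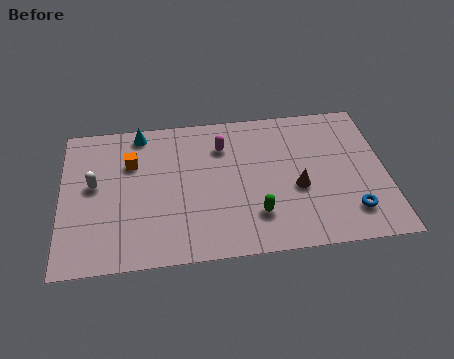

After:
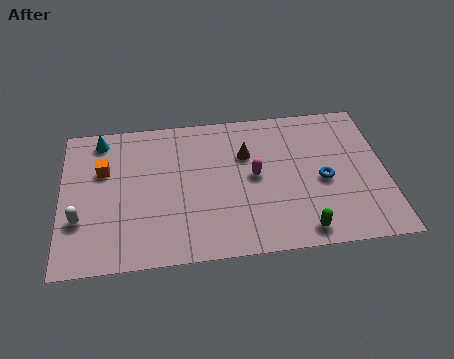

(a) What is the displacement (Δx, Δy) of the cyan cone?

(-1.7, -0.2)

From the two frames, the cyan cone sits at roughly (3.4, 7.4) before and (1.7, 7.2) after.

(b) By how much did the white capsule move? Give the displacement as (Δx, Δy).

(-0.6, -1.9)

The white capsule started near (1.4, 4.6) and ended near (0.8, 2.7).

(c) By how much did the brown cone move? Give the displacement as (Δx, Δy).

(-2.1, 2.2)

The brown cone was at about (10.0, 3.4) and moved to about (7.9, 5.6).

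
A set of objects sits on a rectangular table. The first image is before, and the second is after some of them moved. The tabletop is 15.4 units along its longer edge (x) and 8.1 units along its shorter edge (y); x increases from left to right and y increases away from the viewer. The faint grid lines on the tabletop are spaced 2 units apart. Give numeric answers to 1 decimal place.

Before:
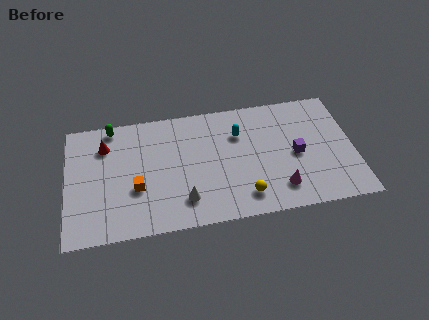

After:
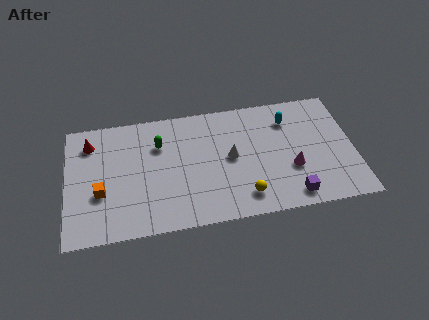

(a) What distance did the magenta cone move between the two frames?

1.4

The magenta cone was near (11.3, 1.7) before and (12.0, 2.9) after, so it travelled √(0.7² + 1.2²) ≈ 1.4 units.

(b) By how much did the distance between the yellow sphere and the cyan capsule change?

+1.2

Before: roughly 4.2 units apart; after: 5.4. That's 1.2 units further apart.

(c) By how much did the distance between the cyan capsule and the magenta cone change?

-1.2

Before: roughly 4.5 units apart; after: 3.3. That's 1.2 units closer together.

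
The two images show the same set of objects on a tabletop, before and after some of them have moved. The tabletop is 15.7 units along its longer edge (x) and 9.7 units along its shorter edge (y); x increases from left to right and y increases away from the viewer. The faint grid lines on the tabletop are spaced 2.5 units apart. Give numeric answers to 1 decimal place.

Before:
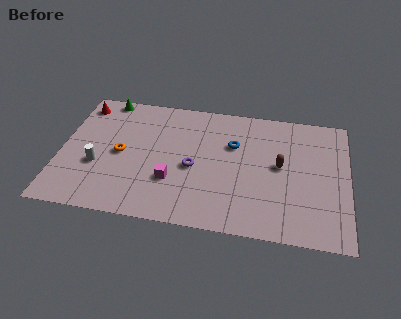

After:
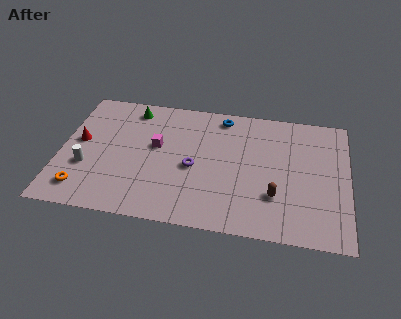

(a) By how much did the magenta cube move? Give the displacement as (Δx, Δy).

(-1.0, 2.5)

The magenta cube started near (6.2, 3.1) and ended near (5.2, 5.6).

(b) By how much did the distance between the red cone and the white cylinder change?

-2.8

Before: roughly 4.8 units apart; after: 2.0. That's 2.8 units closer together.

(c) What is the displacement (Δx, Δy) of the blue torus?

(-0.7, 2.1)

The blue torus was at about (9.4, 6.4) and moved to about (8.7, 8.5).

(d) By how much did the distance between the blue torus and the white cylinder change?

+1.0

They were about 7.8 units apart before and 8.8 after — 1.0 units further apart.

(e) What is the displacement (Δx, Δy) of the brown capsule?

(-0.2, -2.3)

The brown capsule started near (12.0, 5.2) and ended near (11.8, 2.9).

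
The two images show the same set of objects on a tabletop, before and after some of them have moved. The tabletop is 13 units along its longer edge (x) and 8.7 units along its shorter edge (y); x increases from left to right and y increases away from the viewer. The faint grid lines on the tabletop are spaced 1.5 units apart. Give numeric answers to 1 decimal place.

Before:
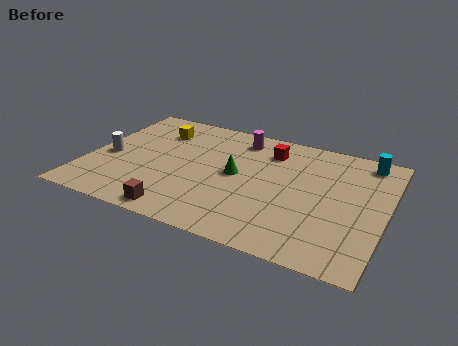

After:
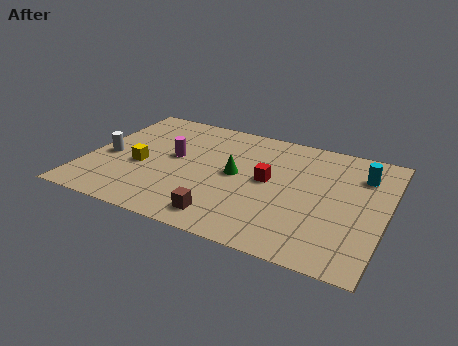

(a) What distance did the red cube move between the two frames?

2.2

From (7.7, 6.8) to (7.9, 4.6), the red cube covered √(0.2² + 2.2²) ≈ 2.2 units.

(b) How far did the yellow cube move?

3.0

From (2.7, 6.6) to (2.4, 3.6), the yellow cube covered √(0.3² + 3.0²) ≈ 3.0 units.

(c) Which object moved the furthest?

the magenta cylinder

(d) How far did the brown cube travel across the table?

1.9

The brown cube was near (4.5, 0.9) before and (6.4, 1.3) after, so it travelled √(1.9² + 0.4²) ≈ 1.9 units.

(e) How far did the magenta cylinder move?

3.6

From (6.3, 7.3) to (3.7, 4.8), the magenta cylinder covered √(2.6² + 2.5²) ≈ 3.6 units.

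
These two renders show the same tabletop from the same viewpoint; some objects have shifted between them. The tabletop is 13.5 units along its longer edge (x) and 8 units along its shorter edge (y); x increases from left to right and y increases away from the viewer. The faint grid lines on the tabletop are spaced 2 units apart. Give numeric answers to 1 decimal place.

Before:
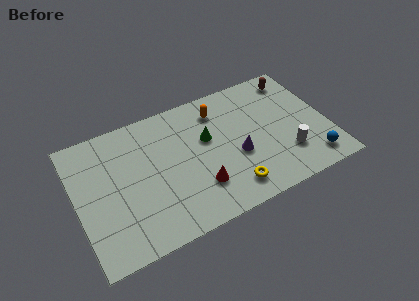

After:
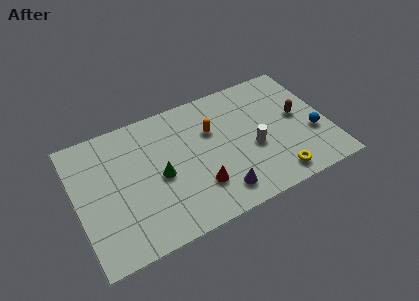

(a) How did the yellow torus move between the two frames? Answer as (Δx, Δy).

(2.4, -0.3)

From the two frames, the yellow torus sits at roughly (7.9, 1.4) before and (10.3, 1.1) after.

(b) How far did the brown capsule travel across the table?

2.5

From (12.2, 6.8) to (12.0, 4.3), the brown capsule covered √(0.2² + 2.5²) ≈ 2.5 units.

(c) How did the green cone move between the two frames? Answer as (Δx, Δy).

(-2.7, -1.2)

The green cone was at about (7.1, 4.9) and moved to about (4.4, 3.7).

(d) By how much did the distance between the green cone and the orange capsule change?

+1.7

They were about 1.7 units apart before and 3.4 after — 1.7 units further apart.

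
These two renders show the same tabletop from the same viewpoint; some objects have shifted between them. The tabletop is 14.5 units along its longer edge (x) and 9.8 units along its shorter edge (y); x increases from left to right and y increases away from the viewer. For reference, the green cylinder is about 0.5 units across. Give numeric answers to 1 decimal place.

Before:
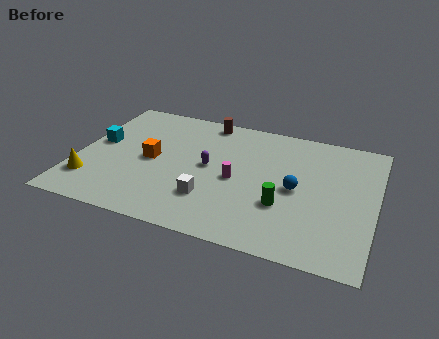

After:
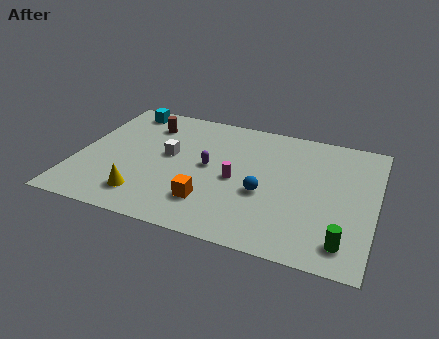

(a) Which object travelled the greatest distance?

the orange cube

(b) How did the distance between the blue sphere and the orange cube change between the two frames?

-4.2

The distance was about 7.1 in the first image and 2.9 in the second, so they moved 4.2 units closer together.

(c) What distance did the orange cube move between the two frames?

3.9

From (3.6, 4.8) to (6.7, 2.4), the orange cube covered √(3.1² + 2.4²) ≈ 3.9 units.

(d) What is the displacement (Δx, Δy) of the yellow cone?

(2.7, -0.4)

From the two frames, the yellow cone sits at roughly (0.9, 2.3) before and (3.6, 1.9) after.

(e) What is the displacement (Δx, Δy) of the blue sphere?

(-1.5, -0.8)

From the two frames, the blue sphere sits at roughly (10.7, 4.7) before and (9.2, 3.9) after.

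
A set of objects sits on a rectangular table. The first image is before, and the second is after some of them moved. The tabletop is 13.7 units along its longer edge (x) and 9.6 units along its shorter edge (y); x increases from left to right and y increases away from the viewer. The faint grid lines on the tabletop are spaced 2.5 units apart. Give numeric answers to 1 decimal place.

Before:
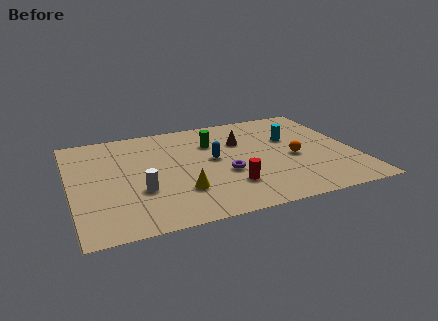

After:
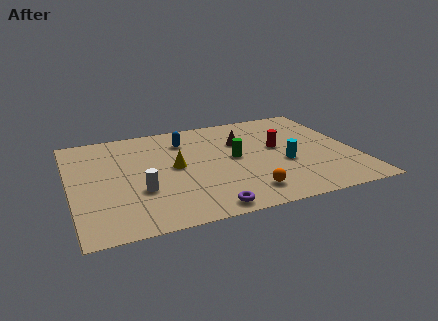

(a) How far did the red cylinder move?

4.0

The red cylinder was near (7.4, 2.5) before and (10.1, 5.4) after, so it travelled √(2.7² + 2.9²) ≈ 4.0 units.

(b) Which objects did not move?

the brown cone and the white cylinder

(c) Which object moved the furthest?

the red cylinder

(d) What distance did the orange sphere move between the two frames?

3.6

From (10.7, 4.2) to (8.1, 1.7), the orange sphere covered √(2.6² + 2.5²) ≈ 3.6 units.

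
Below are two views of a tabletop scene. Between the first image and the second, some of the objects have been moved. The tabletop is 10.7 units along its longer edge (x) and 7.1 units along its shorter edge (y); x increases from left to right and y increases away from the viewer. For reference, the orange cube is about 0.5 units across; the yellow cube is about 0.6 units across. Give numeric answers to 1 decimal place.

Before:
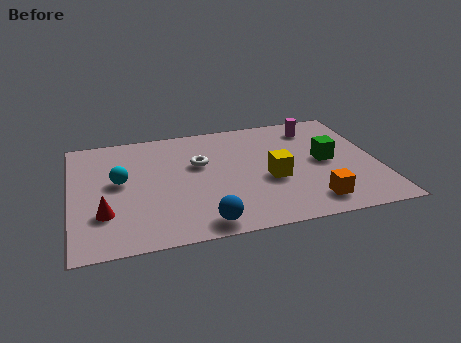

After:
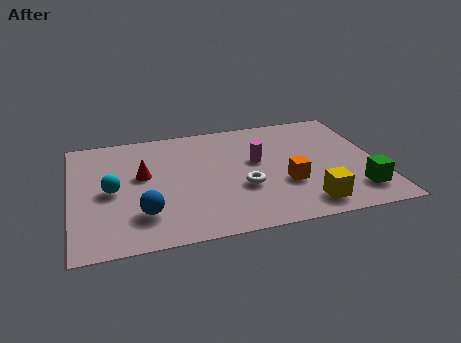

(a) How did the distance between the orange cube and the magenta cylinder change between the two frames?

-2.8

Before: roughly 4.6 units apart; after: 1.8. That's 2.8 units closer together.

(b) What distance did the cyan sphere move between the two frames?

0.6

From (1.7, 3.9) to (1.4, 3.4), the cyan sphere covered √(0.3² + 0.5²) ≈ 0.6 units.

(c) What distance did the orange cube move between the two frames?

1.5

The orange cube moved from about (8.2, 1.2) to (7.4, 2.5), a distance of √(0.8² + 1.3²) ≈ 1.5.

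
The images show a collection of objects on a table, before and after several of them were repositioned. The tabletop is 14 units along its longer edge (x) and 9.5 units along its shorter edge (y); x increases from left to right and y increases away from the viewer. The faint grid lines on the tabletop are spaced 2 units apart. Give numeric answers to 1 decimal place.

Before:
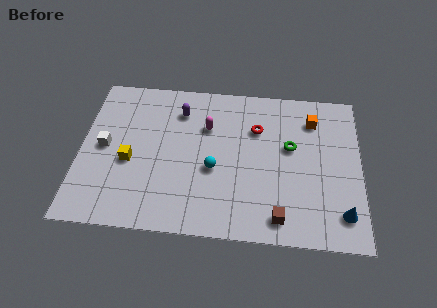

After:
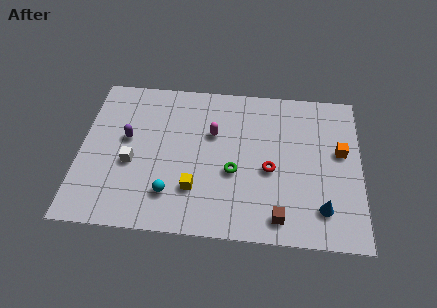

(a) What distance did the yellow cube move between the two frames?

3.6

The yellow cube was near (2.5, 4.0) before and (5.8, 2.6) after, so it travelled √(3.3² + 1.4²) ≈ 3.6 units.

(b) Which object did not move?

the brown cube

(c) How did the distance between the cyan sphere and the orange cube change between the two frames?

+3.0

Before: roughly 6.0 units apart; after: 9.0. That's 3.0 units further apart.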